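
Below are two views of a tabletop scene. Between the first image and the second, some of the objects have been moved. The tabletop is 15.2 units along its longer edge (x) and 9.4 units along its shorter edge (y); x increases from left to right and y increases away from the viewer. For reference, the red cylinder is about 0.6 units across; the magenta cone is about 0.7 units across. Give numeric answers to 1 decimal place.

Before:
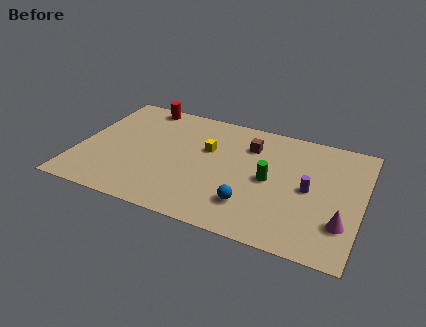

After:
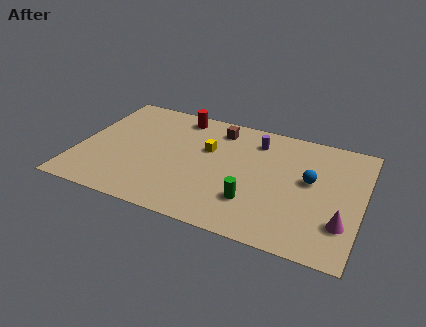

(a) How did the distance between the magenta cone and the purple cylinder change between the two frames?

+4.2

The distance was about 2.8 in the first image and 7.0 in the second, so they moved 4.2 units further apart.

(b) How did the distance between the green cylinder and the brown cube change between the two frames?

+3.0

Before: roughly 2.7 units apart; after: 5.7. That's 3.0 units further apart.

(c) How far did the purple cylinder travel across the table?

4.2

The purple cylinder moved from about (12.4, 4.6) to (9.3, 7.5), a distance of √(3.1² + 2.9²) ≈ 4.2.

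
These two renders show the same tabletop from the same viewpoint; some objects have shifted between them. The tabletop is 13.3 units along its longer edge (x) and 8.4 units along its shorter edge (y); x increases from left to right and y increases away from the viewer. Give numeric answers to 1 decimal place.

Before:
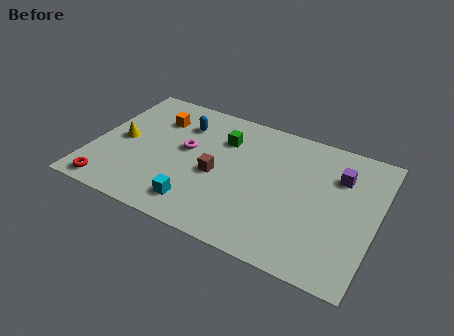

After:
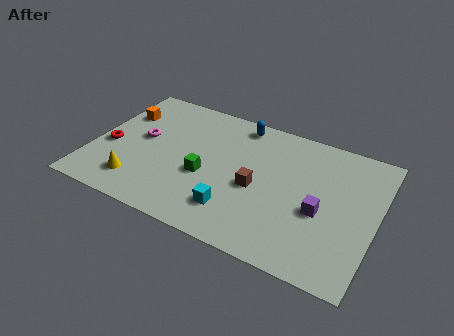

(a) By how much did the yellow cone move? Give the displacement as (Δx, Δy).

(1.1, -2.4)

From the two frames, the yellow cone sits at roughly (1.3, 4.1) before and (2.4, 1.7) after.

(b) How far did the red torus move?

2.6

The red torus was near (1.2, 0.9) before and (0.8, 3.5) after, so it travelled √(0.4² + 2.6²) ≈ 2.6 units.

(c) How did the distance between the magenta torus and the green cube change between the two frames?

+1.3

The distance was about 2.1 in the first image and 3.4 in the second, so they moved 1.3 units further apart.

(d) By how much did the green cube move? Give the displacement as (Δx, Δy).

(-0.5, -2.7)

The green cube was at about (5.9, 6.1) and moved to about (5.4, 3.4).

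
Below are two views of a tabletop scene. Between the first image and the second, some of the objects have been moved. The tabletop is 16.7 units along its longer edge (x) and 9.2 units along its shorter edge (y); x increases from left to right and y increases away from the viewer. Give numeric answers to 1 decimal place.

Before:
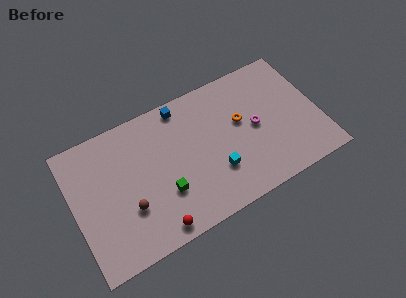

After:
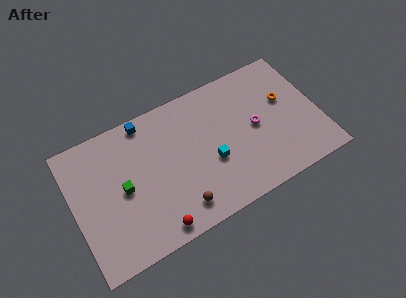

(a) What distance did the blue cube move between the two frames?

2.5

The blue cube was near (7.8, 8.2) before and (5.3, 8.3) after, so it travelled √(2.5² + 0.1²) ≈ 2.5 units.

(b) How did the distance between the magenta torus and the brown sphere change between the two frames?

-2.6

The distance was about 9.0 in the first image and 6.4 in the second, so they moved 2.6 units closer together.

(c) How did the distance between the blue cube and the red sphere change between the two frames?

-0.4

The distance was about 7.7 in the first image and 7.3 in the second, so they moved 0.4 units closer together.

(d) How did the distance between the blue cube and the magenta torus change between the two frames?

+2.2

The distance was about 5.8 in the first image and 8.0 in the second, so they moved 2.2 units further apart.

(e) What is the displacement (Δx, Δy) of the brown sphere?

(3.2, -1.5)

The brown sphere started near (3.5, 3.1) and ended near (6.7, 1.6).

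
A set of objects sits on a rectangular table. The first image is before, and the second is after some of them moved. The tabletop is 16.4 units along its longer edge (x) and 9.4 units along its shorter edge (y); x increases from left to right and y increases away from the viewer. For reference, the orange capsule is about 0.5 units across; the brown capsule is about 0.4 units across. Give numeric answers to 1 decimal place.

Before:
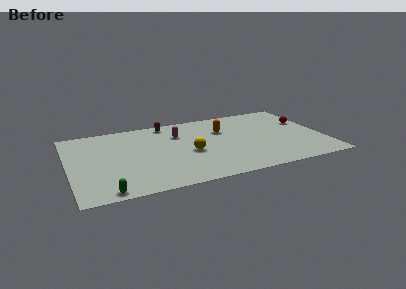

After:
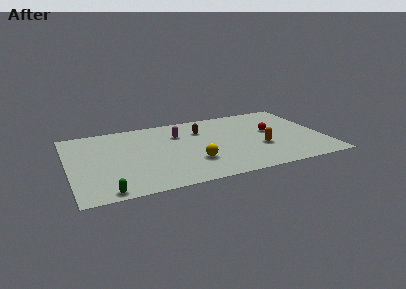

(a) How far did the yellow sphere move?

1.3

The yellow sphere was near (7.7, 4.1) before and (7.8, 2.8) after, so it travelled √(0.1² + 1.3²) ≈ 1.3 units.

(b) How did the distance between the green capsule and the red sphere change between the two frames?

-2.5

They were about 14.4 units apart before and 11.9 after — 2.5 units closer together.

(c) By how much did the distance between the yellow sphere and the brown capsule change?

-0.3

Before: roughly 4.4 units apart; after: 4.1. That's 0.3 units closer together.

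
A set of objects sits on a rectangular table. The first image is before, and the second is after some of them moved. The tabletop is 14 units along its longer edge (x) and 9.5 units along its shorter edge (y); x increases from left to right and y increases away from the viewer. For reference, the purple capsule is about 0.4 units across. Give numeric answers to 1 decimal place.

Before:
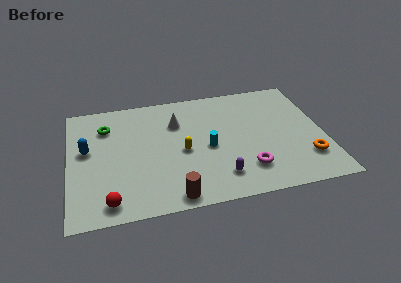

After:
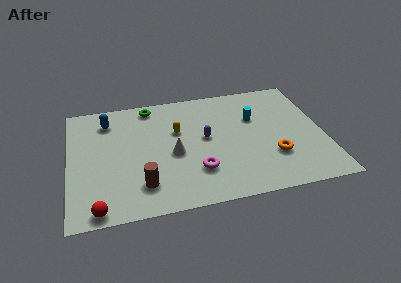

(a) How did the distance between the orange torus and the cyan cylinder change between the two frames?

-2.2

Before: roughly 5.6 units apart; after: 3.4. That's 2.2 units closer together.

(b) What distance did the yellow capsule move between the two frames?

1.7

From (6.2, 4.3) to (6.0, 6.0), the yellow capsule covered √(0.2² + 1.7²) ≈ 1.7 units.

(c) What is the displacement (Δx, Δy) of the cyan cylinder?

(2.7, 1.9)

The cyan cylinder started near (7.6, 4.3) and ended near (10.3, 6.2).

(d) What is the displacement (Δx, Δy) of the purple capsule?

(-0.6, 3.2)

The purple capsule was at about (8.1, 1.9) and moved to about (7.5, 5.1).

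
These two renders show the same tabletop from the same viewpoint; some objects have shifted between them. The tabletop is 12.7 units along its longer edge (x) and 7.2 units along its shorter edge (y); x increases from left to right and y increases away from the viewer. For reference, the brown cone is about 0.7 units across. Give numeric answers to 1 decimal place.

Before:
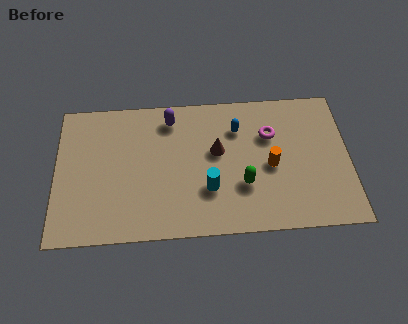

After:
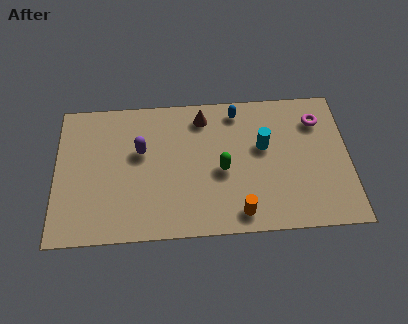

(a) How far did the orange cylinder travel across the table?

2.7

From (9.3, 3.3) to (7.9, 1.0), the orange cylinder covered √(1.4² + 2.3²) ≈ 2.7 units.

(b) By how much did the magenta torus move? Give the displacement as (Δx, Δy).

(2.1, 0.6)

From the two frames, the magenta torus sits at roughly (9.3, 4.9) before and (11.4, 5.5) after.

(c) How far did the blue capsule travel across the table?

0.9

The blue capsule moved from about (7.9, 5.3) to (7.9, 6.2), a distance of √(0.0² + 0.9²) ≈ 0.9.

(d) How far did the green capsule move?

1.2

The green capsule moved from about (8.1, 2.4) to (7.2, 3.2), a distance of √(0.9² + 0.8²) ≈ 1.2.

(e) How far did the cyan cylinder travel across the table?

3.1

The cyan cylinder was near (6.6, 2.3) before and (9.0, 4.3) after, so it travelled √(2.4² + 2.0²) ≈ 3.1 units.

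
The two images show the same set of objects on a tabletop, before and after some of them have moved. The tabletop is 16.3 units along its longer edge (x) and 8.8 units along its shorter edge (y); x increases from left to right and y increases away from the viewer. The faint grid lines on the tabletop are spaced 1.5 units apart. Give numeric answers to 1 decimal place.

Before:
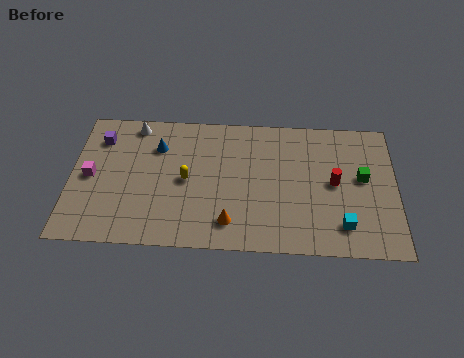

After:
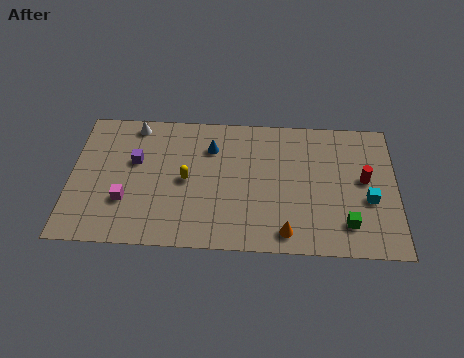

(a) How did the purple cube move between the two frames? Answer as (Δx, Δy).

(1.8, -1.4)

The purple cube was at about (1.4, 6.8) and moved to about (3.2, 5.4).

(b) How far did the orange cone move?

2.8

The orange cone moved from about (8.0, 1.7) to (10.8, 1.2), a distance of √(2.8² + 0.5²) ≈ 2.8.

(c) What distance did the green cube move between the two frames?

3.1

From (14.6, 4.9) to (13.8, 1.9), the green cube covered √(0.8² + 3.0²) ≈ 3.1 units.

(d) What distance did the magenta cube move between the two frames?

2.3

From (1.0, 4.3) to (2.8, 2.8), the magenta cube covered √(1.8² + 1.5²) ≈ 2.3 units.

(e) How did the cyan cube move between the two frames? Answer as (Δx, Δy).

(1.3, 1.7)

The cyan cube was at about (13.6, 1.8) and moved to about (14.9, 3.5).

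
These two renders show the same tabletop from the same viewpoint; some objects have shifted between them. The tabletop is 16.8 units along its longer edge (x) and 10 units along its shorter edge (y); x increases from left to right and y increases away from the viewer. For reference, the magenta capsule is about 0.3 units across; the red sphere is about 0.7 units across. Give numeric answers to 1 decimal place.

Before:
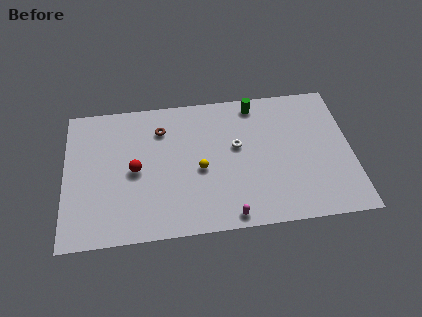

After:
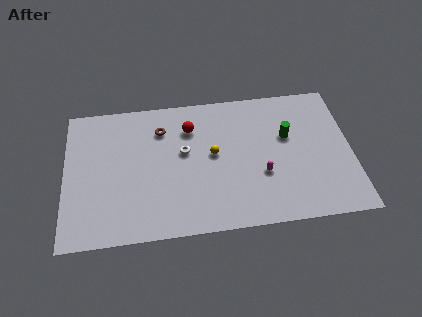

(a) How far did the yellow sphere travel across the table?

1.3

The yellow sphere was near (7.9, 4.4) before and (8.7, 5.4) after, so it travelled √(0.8² + 1.0²) ≈ 1.3 units.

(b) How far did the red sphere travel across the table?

4.3

The red sphere moved from about (4.1, 4.8) to (7.4, 7.5), a distance of √(3.3² + 2.7²) ≈ 4.3.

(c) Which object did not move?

the brown torus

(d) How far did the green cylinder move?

3.2

From (11.3, 8.8) to (13.1, 6.2), the green cylinder covered √(1.8² + 2.6²) ≈ 3.2 units.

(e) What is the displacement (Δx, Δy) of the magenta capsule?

(2.0, 2.7)

The magenta capsule started near (9.5, 0.9) and ended near (11.5, 3.6).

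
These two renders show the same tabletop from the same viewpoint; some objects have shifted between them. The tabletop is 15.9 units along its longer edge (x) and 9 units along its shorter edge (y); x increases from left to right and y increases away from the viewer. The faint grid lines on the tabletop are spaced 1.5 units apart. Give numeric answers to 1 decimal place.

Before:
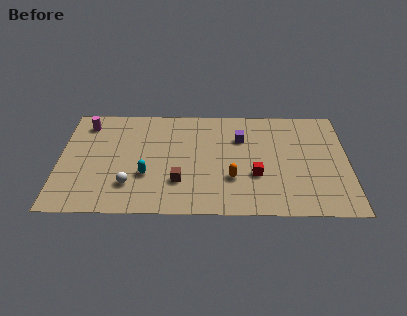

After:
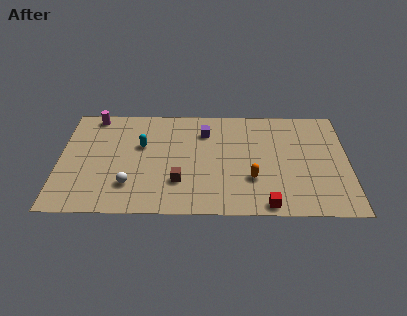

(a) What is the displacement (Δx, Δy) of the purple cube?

(-2.0, 0.5)

The purple cube started near (10.0, 6.3) and ended near (8.0, 6.8).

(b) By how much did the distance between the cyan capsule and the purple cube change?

-2.4

Before: roughly 6.1 units apart; after: 3.7. That's 2.4 units closer together.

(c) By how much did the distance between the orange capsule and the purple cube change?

+1.3

The distance was about 3.4 in the first image and 4.7 in the second, so they moved 1.3 units further apart.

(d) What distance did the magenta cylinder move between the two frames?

0.8

The magenta cylinder moved from about (1.4, 7.4) to (1.8, 8.1), a distance of √(0.4² + 0.7²) ≈ 0.8.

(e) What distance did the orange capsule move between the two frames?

1.1

The orange capsule moved from about (9.5, 2.9) to (10.6, 2.9), a distance of √(1.1² + 0.0²) ≈ 1.1.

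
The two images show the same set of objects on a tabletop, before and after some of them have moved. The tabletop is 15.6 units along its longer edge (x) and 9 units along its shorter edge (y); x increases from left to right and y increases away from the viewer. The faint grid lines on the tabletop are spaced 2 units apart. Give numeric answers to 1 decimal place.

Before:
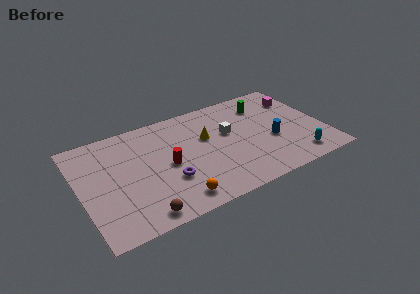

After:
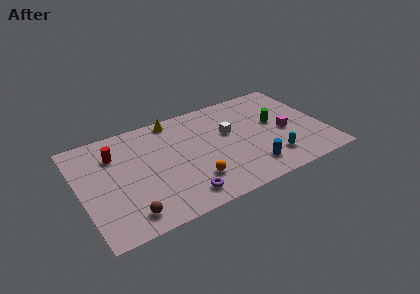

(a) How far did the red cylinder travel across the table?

3.9

The red cylinder was near (5.5, 4.3) before and (2.4, 6.6) after, so it travelled √(3.1² + 2.3²) ≈ 3.9 units.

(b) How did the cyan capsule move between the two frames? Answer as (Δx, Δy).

(-1.6, 0.6)

From the two frames, the cyan capsule sits at roughly (13.5, 1.4) before and (11.9, 2.0) after.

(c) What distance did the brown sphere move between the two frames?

0.9

From (3.4, 1.0) to (2.6, 1.4), the brown sphere covered √(0.8² + 0.4²) ≈ 0.9 units.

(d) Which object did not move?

the white cube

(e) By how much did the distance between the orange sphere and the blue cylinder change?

-3.4

They were about 7.0 units apart before and 3.6 after — 3.4 units closer together.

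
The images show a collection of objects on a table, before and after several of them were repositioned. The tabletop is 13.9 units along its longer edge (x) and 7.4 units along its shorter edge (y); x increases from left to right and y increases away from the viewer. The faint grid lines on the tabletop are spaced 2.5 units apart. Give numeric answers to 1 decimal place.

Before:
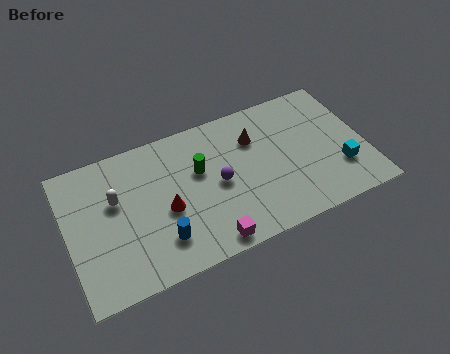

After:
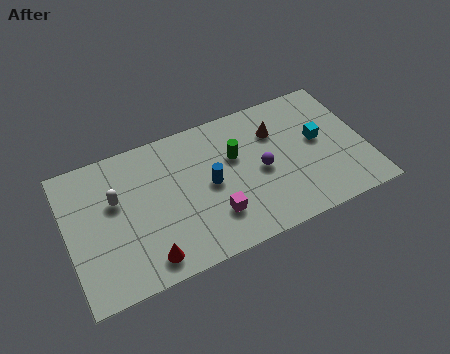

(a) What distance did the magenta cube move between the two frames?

1.3

The magenta cube moved from about (6.2, 0.8) to (6.6, 2.0), a distance of √(0.4² + 1.2²) ≈ 1.3.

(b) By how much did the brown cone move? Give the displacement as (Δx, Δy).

(1.0, 0.0)

The brown cone was at about (8.9, 5.3) and moved to about (9.9, 5.3).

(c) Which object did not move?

the white capsule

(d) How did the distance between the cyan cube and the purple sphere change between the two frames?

-2.9

Before: roughly 5.8 units apart; after: 2.9. That's 2.9 units closer together.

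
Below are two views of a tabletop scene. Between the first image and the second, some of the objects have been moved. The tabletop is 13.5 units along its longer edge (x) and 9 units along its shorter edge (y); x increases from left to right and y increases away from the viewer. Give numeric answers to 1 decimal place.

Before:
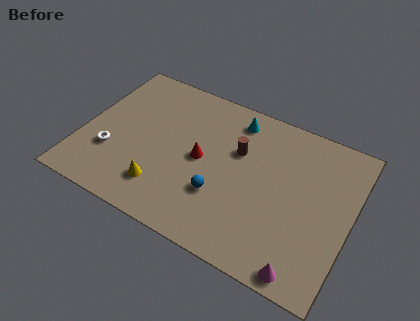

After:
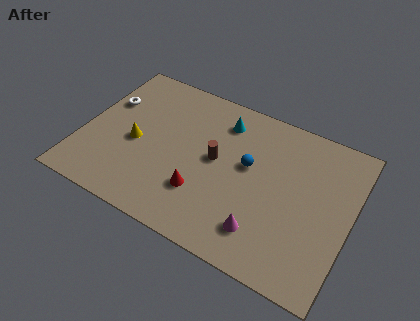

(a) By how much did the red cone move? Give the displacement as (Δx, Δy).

(0.3, -1.9)

From the two frames, the red cone sits at roughly (6.0, 4.5) before and (6.3, 2.6) after.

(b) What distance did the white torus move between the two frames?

3.1

The white torus was near (1.6, 2.9) before and (0.9, 5.9) after, so it travelled √(0.7² + 3.0²) ≈ 3.1 units.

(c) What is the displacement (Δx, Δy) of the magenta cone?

(-2.2, 1.1)

From the two frames, the magenta cone sits at roughly (11.7, 0.8) before and (9.5, 1.9) after.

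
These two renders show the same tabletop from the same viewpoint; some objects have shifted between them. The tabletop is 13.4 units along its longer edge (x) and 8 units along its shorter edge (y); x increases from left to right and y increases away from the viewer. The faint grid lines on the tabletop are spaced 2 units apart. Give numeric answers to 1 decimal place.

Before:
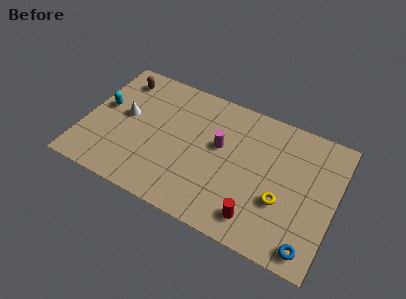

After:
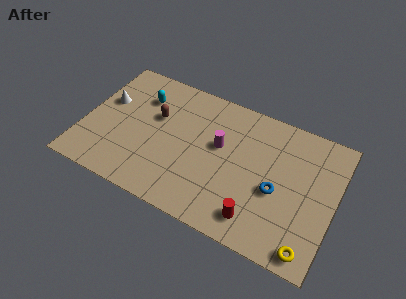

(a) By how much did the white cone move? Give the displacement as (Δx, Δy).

(-1.1, 0.5)

The white cone was at about (2.1, 4.4) and moved to about (1.0, 4.9).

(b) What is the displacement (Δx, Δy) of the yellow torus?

(1.7, -2.0)

The yellow torus started near (10.7, 2.9) and ended near (12.4, 0.9).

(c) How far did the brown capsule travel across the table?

2.7

The brown capsule was near (1.5, 6.6) before and (3.7, 5.0) after, so it travelled √(2.2² + 1.6²) ≈ 2.7 units.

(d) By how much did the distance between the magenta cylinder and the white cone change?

+1.1

The distance was about 5.1 in the first image and 6.2 in the second, so they moved 1.1 units further apart.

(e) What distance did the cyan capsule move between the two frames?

2.4

The cyan capsule moved from about (0.9, 4.5) to (2.8, 5.9), a distance of √(1.9² + 1.4²) ≈ 2.4.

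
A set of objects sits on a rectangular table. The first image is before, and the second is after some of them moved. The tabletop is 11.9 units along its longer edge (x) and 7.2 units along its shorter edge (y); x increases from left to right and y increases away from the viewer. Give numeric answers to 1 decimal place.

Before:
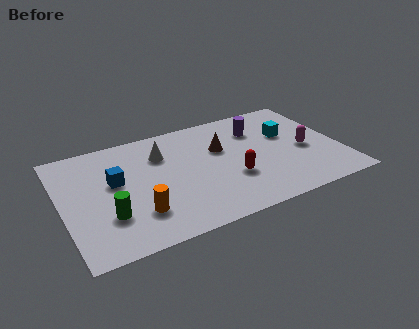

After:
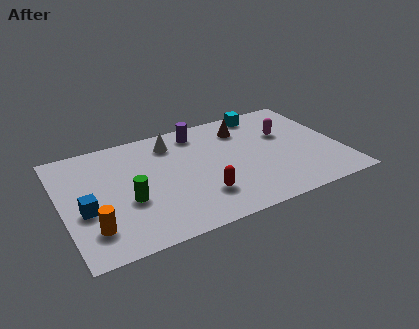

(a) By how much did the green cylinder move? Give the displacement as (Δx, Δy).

(0.9, 0.6)

From the two frames, the green cylinder sits at roughly (1.8, 2.2) before and (2.7, 2.8) after.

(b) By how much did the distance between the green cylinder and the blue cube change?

-0.3

They were about 2.1 units apart before and 1.8 after — 0.3 units closer together.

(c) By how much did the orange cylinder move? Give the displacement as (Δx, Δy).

(-1.9, -0.2)

From the two frames, the orange cylinder sits at roughly (3.0, 1.9) before and (1.1, 1.7) after.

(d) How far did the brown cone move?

1.5

The brown cone was near (6.9, 4.6) before and (8.0, 5.6) after, so it travelled √(1.1² + 1.0²) ≈ 1.5 units.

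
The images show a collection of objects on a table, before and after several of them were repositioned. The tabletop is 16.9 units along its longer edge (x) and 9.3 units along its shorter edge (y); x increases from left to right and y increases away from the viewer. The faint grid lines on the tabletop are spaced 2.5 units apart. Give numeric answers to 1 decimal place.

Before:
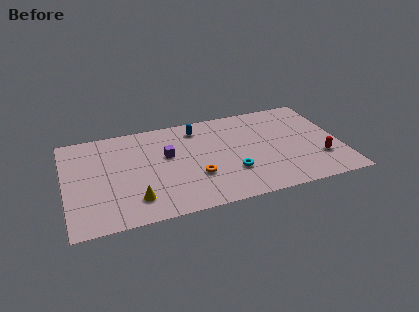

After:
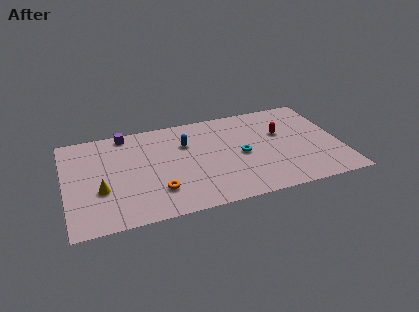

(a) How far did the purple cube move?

3.7

The purple cube was near (6.3, 5.6) before and (3.9, 8.4) after, so it travelled √(2.4² + 2.8²) ≈ 3.7 units.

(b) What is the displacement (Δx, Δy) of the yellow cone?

(-2.0, 1.4)

The yellow cone was at about (4.1, 2.0) and moved to about (2.1, 3.4).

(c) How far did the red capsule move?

3.7

From (15.5, 2.7) to (13.4, 5.8), the red capsule covered √(2.1² + 3.1²) ≈ 3.7 units.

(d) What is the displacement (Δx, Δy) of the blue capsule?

(-0.8, -1.3)

The blue capsule started near (8.3, 7.7) and ended near (7.5, 6.4).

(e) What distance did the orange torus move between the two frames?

2.5

The orange torus was near (7.9, 3.1) before and (5.5, 2.4) after, so it travelled √(2.4² + 0.7²) ≈ 2.5 units.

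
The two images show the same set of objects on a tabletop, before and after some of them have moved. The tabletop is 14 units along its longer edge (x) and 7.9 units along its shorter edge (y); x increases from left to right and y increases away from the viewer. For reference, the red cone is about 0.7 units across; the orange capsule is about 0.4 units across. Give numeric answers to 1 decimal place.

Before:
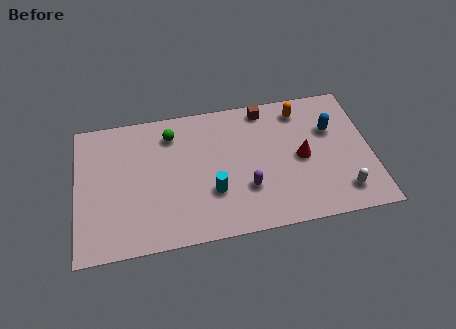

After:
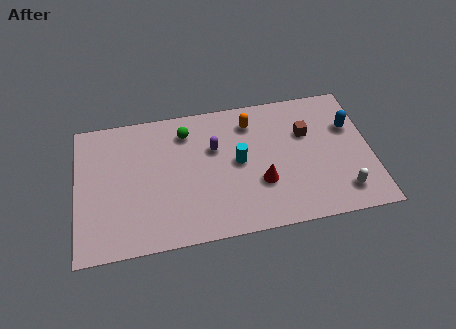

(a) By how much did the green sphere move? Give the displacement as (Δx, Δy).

(0.7, 0.0)

From the two frames, the green sphere sits at roughly (4.6, 6.3) before and (5.3, 6.3) after.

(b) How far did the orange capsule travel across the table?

2.4

The orange capsule moved from about (10.8, 6.6) to (8.4, 6.3), a distance of √(2.4² + 0.3²) ≈ 2.4.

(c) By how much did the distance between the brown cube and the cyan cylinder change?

-1.7

They were about 5.2 units apart before and 3.5 after — 1.7 units closer together.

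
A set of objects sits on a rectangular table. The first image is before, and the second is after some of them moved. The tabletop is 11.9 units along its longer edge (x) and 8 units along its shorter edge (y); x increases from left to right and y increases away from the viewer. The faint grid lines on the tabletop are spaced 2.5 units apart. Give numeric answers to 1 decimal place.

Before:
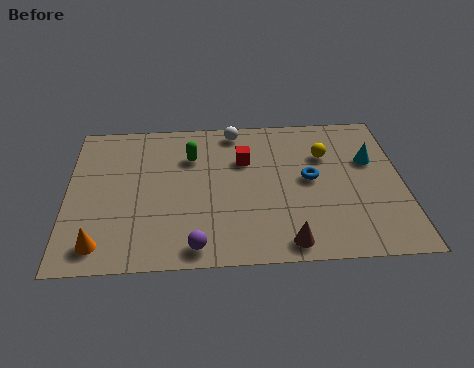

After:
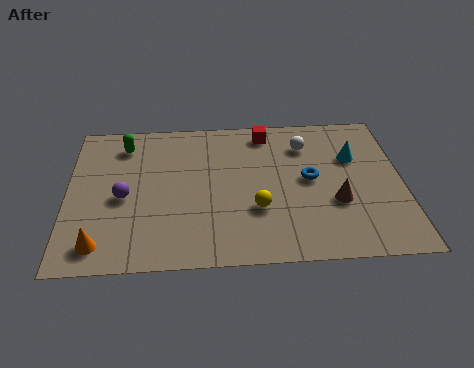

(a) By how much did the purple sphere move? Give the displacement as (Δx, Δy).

(-2.5, 2.7)

From the two frames, the purple sphere sits at roughly (4.5, 0.9) before and (2.0, 3.6) after.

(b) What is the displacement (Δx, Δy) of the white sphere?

(2.5, -1.0)

The white sphere started near (6.0, 7.1) and ended near (8.5, 6.1).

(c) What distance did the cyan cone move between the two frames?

0.6

From (10.8, 5.1) to (10.2, 5.3), the cyan cone covered √(0.6² + 0.2²) ≈ 0.6 units.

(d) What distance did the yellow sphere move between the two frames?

3.8

From (9.2, 5.5) to (6.7, 2.7), the yellow sphere covered √(2.5² + 2.8²) ≈ 3.8 units.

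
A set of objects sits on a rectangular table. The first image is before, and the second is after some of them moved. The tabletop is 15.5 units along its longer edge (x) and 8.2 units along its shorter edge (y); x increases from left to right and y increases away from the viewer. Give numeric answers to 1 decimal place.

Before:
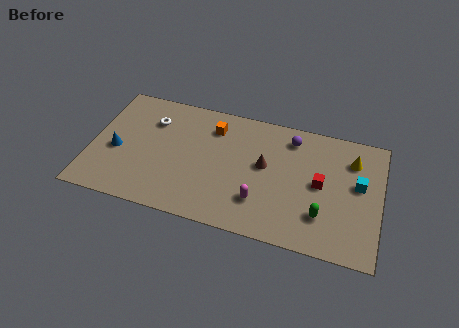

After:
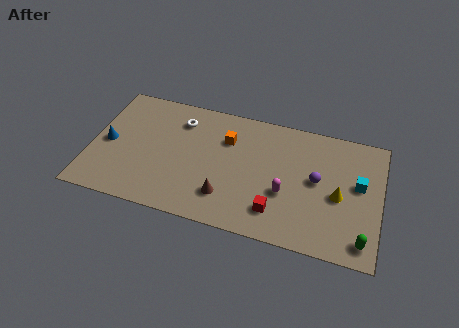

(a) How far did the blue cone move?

0.6

The blue cone was near (1.4, 3.5) before and (0.9, 3.9) after, so it travelled √(0.5² + 0.4²) ≈ 0.6 units.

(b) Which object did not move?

the cyan cube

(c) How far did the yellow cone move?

2.6

The yellow cone moved from about (13.9, 6.2) to (13.3, 3.7), a distance of √(0.6² + 2.5²) ≈ 2.6.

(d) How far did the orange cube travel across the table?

1.0

From (6.4, 6.4) to (7.2, 5.8), the orange cube covered √(0.8² + 0.6²) ≈ 1.0 units.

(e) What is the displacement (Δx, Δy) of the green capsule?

(2.2, -1.0)

The green capsule was at about (12.5, 2.2) and moved to about (14.7, 1.2).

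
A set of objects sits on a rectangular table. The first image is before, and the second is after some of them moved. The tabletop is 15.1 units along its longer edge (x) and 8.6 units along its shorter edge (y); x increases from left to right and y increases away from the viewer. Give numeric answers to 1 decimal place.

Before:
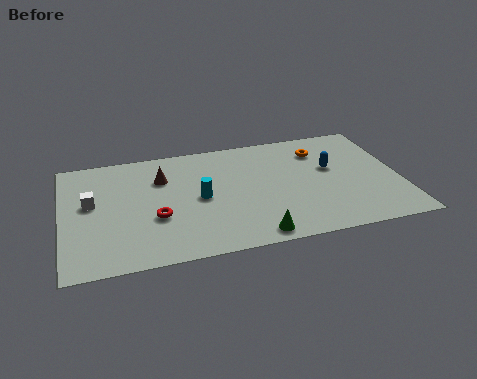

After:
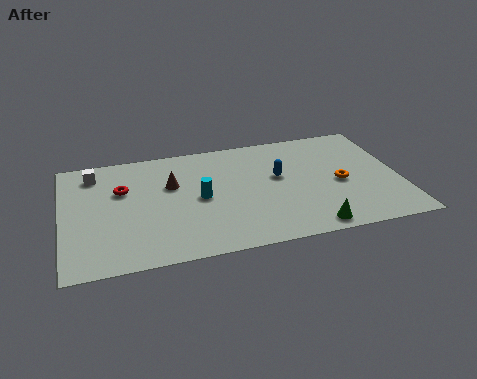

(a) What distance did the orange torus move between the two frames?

2.8

The orange torus was near (11.7, 6.6) before and (12.4, 3.9) after, so it travelled √(0.7² + 2.7²) ≈ 2.8 units.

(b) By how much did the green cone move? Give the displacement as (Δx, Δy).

(2.5, 0.0)

The green cone was at about (8.3, 0.9) and moved to about (10.8, 0.9).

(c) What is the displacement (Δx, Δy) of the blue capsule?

(-2.4, -0.1)

From the two frames, the blue capsule sits at roughly (12.1, 5.1) before and (9.7, 5.0) after.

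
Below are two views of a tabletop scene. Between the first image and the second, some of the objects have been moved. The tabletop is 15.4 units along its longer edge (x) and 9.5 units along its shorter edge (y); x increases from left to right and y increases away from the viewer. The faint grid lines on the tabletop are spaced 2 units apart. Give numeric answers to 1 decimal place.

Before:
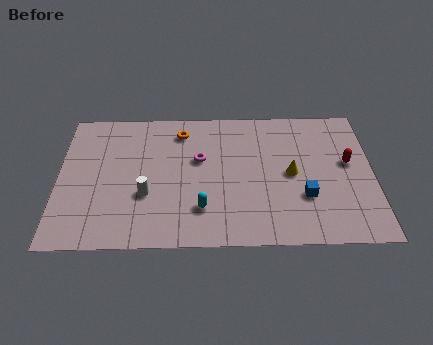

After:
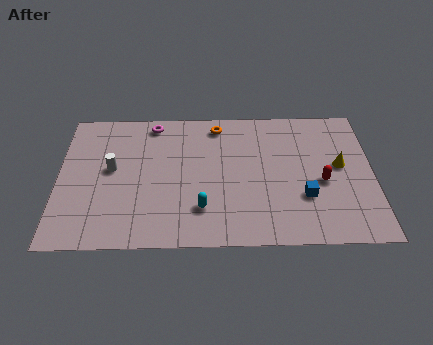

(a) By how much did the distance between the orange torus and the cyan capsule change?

+0.4

They were about 5.5 units apart before and 5.9 after — 0.4 units further apart.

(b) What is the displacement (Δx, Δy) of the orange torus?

(1.8, 0.4)

The orange torus was at about (6.0, 7.8) and moved to about (7.8, 8.2).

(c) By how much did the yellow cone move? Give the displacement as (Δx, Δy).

(2.4, 0.5)

From the two frames, the yellow cone sits at roughly (11.4, 4.7) before and (13.8, 5.2) after.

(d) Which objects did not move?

the blue cube and the cyan capsule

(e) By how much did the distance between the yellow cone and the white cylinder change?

+4.0

They were about 7.2 units apart before and 11.2 after — 4.0 units further apart.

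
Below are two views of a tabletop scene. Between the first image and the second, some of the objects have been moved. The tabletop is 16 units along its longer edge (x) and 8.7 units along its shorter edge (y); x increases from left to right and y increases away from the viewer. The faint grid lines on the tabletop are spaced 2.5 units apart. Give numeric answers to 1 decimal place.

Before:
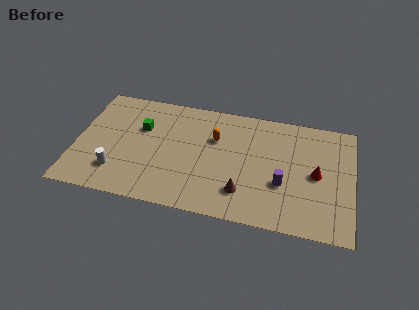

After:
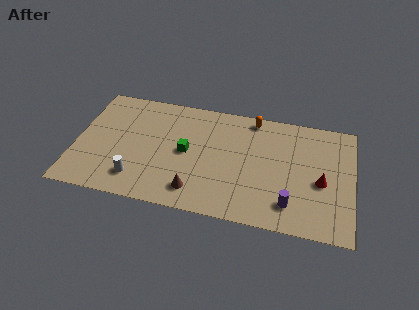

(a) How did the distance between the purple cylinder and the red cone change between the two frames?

+0.4

The distance was about 2.2 in the first image and 2.6 in the second, so they moved 0.4 units further apart.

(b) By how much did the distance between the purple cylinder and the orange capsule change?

+1.7

Before: roughly 4.8 units apart; after: 6.5. That's 1.7 units further apart.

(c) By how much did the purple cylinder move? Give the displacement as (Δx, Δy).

(0.5, -1.4)

From the two frames, the purple cylinder sits at roughly (12.0, 3.2) before and (12.5, 1.8) after.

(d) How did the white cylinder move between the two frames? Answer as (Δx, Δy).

(1.2, -0.3)

The white cylinder started near (2.5, 2.1) and ended near (3.7, 1.8).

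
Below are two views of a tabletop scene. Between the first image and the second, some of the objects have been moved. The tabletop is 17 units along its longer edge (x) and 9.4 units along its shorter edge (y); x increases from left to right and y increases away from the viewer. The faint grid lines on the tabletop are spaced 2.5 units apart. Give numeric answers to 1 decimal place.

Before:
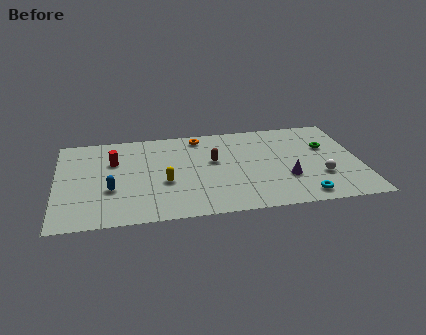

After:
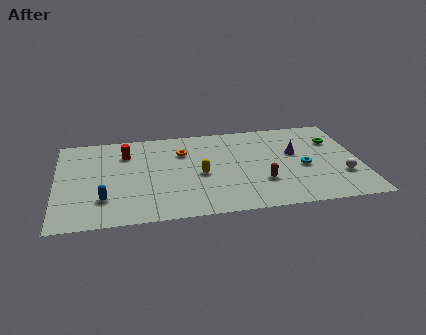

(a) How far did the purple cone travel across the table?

2.6

The purple cone was near (12.8, 3.1) before and (13.4, 5.6) after, so it travelled √(0.6² + 2.5²) ≈ 2.6 units.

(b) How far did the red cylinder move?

1.0

The red cylinder moved from about (3.2, 6.3) to (3.9, 7.0), a distance of √(0.7² + 0.7²) ≈ 1.0.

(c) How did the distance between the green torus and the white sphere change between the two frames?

+0.7

They were about 3.0 units apart before and 3.7 after — 0.7 units further apart.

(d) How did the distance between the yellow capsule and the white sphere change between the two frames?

-0.7

The distance was about 8.7 in the first image and 8.0 in the second, so they moved 0.7 units closer together.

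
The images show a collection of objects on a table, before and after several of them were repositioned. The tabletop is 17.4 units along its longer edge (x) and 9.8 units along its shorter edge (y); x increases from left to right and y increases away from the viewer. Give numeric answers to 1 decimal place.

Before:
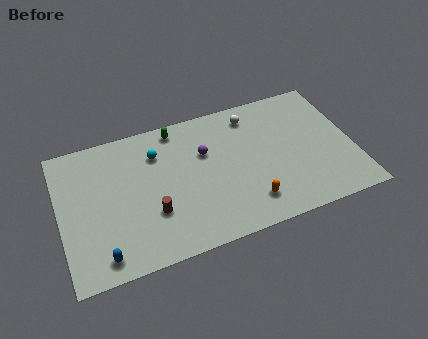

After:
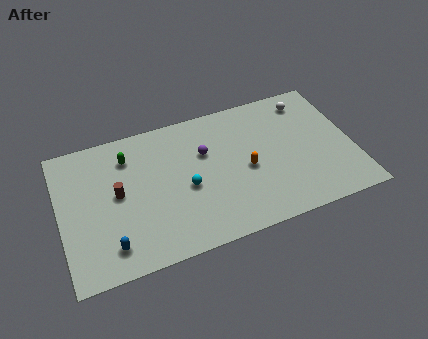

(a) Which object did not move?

the purple sphere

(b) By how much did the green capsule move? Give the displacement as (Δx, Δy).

(-3.0, -1.1)

From the two frames, the green capsule sits at roughly (7.2, 8.7) before and (4.2, 7.6) after.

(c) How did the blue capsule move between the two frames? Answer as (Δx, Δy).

(0.5, 0.5)

From the two frames, the blue capsule sits at roughly (2.2, 1.3) before and (2.7, 1.8) after.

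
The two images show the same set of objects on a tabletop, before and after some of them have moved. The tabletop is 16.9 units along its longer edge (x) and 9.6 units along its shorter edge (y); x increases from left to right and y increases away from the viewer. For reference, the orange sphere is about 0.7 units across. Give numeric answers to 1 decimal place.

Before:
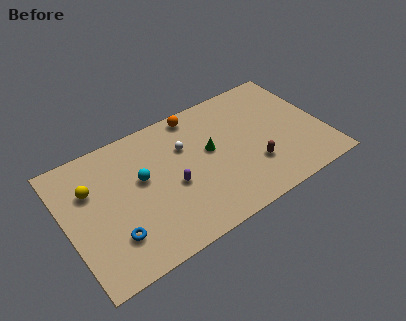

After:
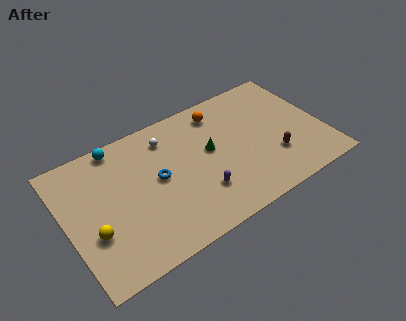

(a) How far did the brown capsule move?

1.4

The brown capsule was near (12.0, 2.9) before and (13.4, 2.9) after, so it travelled √(1.4² + 0.0²) ≈ 1.4 units.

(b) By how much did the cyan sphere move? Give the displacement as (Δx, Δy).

(-1.1, 3.1)

The cyan sphere was at about (5.0, 5.6) and moved to about (3.9, 8.7).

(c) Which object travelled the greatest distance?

the blue torus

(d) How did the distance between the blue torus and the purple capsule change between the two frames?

-1.0

The distance was about 4.4 in the first image and 3.4 in the second, so they moved 1.0 units closer together.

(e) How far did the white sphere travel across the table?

1.6

The white sphere was near (8.0, 6.5) before and (7.0, 7.7) after, so it travelled √(1.0² + 1.2²) ≈ 1.6 units.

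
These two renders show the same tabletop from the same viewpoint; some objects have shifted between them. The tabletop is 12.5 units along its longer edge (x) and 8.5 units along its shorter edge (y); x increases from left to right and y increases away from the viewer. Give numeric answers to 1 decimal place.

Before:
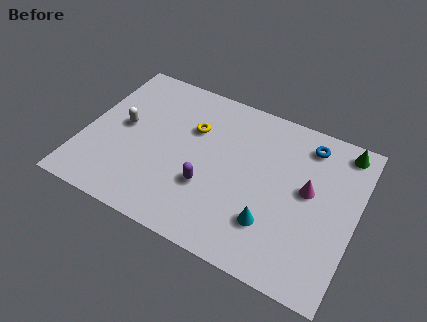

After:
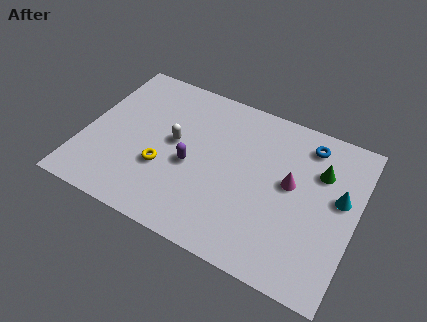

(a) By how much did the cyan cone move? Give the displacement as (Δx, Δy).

(2.8, 2.6)

The cyan cone started near (8.9, 2.3) and ended near (11.7, 4.9).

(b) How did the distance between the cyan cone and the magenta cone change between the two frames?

-0.6

They were about 2.8 units apart before and 2.2 after — 0.6 units closer together.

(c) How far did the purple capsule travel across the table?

1.2

From (5.9, 2.9) to (5.0, 3.7), the purple capsule covered √(0.9² + 0.8²) ≈ 1.2 units.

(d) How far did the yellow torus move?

2.9

From (4.8, 5.7) to (3.8, 3.0), the yellow torus covered √(1.0² + 2.7²) ≈ 2.9 units.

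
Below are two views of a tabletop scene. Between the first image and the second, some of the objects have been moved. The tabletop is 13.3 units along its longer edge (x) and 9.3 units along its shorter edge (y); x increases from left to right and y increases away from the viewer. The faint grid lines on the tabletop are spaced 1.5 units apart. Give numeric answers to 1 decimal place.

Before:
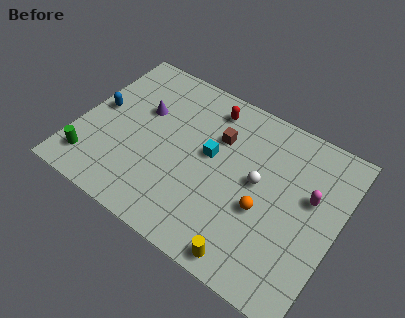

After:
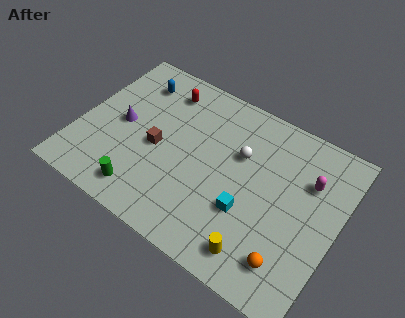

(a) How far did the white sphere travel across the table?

1.5

The white sphere moved from about (9.2, 5.0) to (8.1, 6.0), a distance of √(1.1² + 1.0²) ≈ 1.5.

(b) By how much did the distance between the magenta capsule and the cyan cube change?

-1.0

Before: roughly 5.1 units apart; after: 4.1. That's 1.0 units closer together.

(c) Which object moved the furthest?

the brown cube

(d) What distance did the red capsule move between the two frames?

2.4

The red capsule moved from about (6.2, 7.8) to (3.8, 7.6), a distance of √(2.4² + 0.2²) ≈ 2.4.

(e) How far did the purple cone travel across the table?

1.6

The purple cone was near (3.0, 5.9) before and (2.1, 4.6) after, so it travelled √(0.9² + 1.3²) ≈ 1.6 units.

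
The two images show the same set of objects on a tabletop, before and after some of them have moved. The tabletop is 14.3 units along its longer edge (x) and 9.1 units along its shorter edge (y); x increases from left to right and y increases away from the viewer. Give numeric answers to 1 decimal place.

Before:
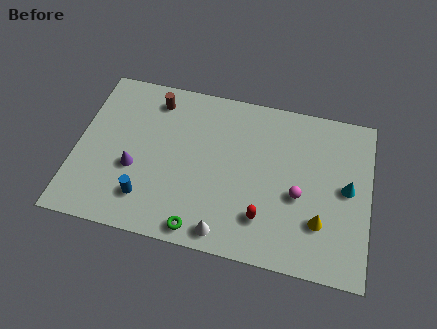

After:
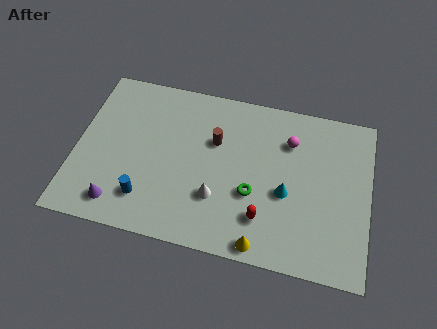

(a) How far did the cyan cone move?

3.0

The cyan cone was near (13.2, 4.7) before and (10.3, 3.8) after, so it travelled √(2.9² + 0.9²) ≈ 3.0 units.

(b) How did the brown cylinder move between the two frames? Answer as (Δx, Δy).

(3.1, -1.7)

The brown cylinder started near (3.6, 7.6) and ended near (6.7, 5.9).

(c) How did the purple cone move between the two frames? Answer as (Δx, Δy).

(-0.6, -2.1)

The purple cone was at about (2.9, 3.5) and moved to about (2.3, 1.4).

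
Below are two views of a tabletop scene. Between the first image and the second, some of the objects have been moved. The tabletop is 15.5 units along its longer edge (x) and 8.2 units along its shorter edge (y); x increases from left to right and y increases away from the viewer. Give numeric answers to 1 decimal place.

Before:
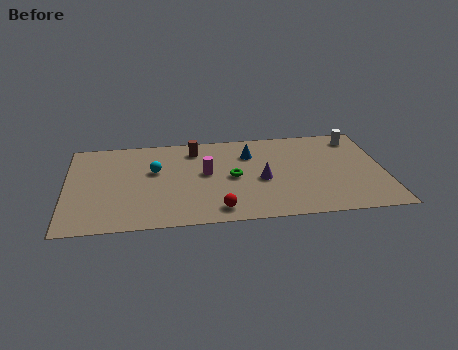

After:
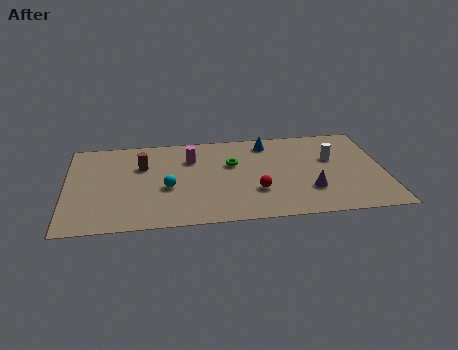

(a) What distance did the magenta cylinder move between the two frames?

1.6

The magenta cylinder moved from about (6.8, 4.5) to (6.1, 5.9), a distance of √(0.7² + 1.4²) ≈ 1.6.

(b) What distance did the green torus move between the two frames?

1.2

The green torus moved from about (8.1, 4.0) to (8.1, 5.2), a distance of √(0.0² + 1.2²) ≈ 1.2.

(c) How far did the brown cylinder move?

2.9

From (6.3, 6.7) to (3.7, 5.5), the brown cylinder covered √(2.6² + 1.2²) ≈ 2.9 units.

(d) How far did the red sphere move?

2.4

From (7.3, 1.2) to (9.2, 2.6), the red sphere covered √(1.9² + 1.4²) ≈ 2.4 units.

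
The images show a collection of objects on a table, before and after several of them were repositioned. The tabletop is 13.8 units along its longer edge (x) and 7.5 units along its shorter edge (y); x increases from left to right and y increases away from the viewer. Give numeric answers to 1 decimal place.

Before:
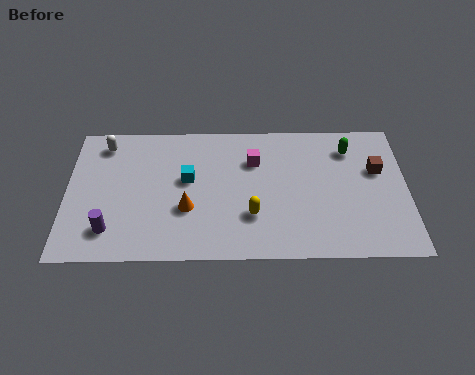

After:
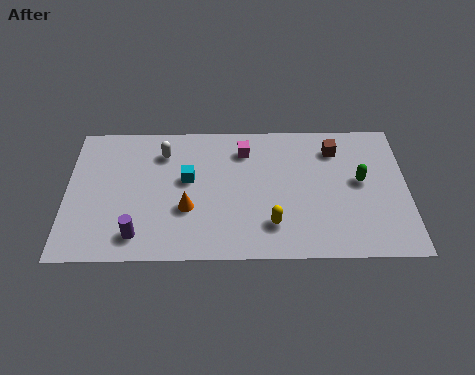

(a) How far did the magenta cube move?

0.7

The magenta cube moved from about (7.6, 5.3) to (7.2, 5.9), a distance of √(0.4² + 0.6²) ≈ 0.7.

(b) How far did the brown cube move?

2.1

The brown cube moved from about (12.6, 4.7) to (10.9, 5.9), a distance of √(1.7² + 1.2²) ≈ 2.1.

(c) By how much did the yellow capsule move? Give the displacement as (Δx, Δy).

(0.8, -0.5)

From the two frames, the yellow capsule sits at roughly (7.5, 2.3) before and (8.3, 1.8) after.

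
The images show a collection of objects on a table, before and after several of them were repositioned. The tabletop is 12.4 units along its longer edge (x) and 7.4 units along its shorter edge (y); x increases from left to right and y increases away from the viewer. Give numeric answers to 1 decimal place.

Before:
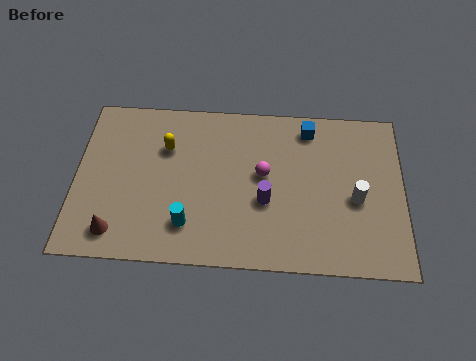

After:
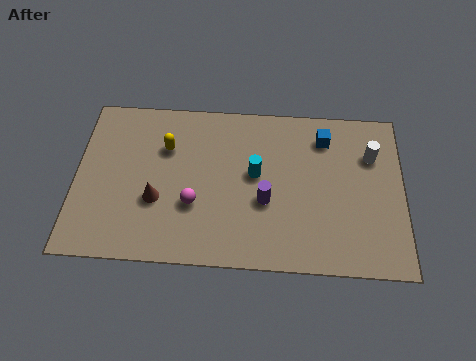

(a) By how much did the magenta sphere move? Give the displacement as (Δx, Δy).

(-2.6, -1.5)

The magenta sphere started near (7.1, 4.1) and ended near (4.5, 2.6).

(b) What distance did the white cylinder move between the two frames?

2.1

The white cylinder was near (10.6, 3.2) before and (11.2, 5.2) after, so it travelled √(0.6² + 2.0²) ≈ 2.1 units.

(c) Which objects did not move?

the purple cylinder and the yellow capsule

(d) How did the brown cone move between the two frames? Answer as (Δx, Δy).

(1.5, 1.5)

The brown cone started near (1.6, 1.2) and ended near (3.1, 2.7).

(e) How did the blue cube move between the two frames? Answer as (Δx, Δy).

(0.6, -0.4)

The blue cube was at about (8.8, 6.3) and moved to about (9.4, 5.9).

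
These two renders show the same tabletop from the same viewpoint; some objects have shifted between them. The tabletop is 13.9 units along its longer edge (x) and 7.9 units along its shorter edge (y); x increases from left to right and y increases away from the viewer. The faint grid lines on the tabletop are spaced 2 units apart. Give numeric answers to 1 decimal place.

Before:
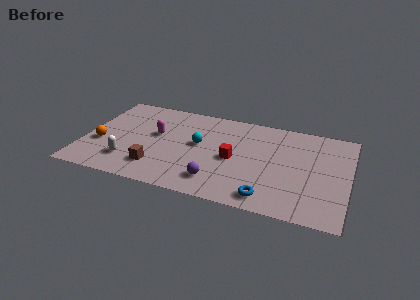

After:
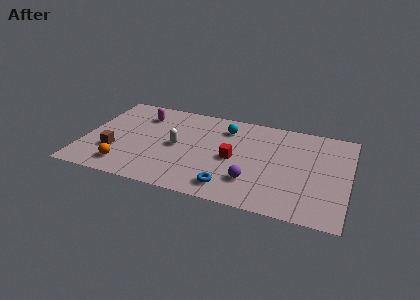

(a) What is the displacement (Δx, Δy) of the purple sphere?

(1.8, 0.5)

From the two frames, the purple sphere sits at roughly (7.2, 1.6) before and (9.0, 2.1) after.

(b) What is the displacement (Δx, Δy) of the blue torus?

(-2.0, 0.2)

The blue torus was at about (9.9, 1.1) and moved to about (7.9, 1.3).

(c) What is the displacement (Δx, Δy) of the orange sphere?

(1.5, -1.6)

The orange sphere was at about (0.9, 3.0) and moved to about (2.4, 1.4).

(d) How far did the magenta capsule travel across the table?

1.7

From (3.7, 4.6) to (2.8, 6.1), the magenta capsule covered √(0.9² + 1.5²) ≈ 1.7 units.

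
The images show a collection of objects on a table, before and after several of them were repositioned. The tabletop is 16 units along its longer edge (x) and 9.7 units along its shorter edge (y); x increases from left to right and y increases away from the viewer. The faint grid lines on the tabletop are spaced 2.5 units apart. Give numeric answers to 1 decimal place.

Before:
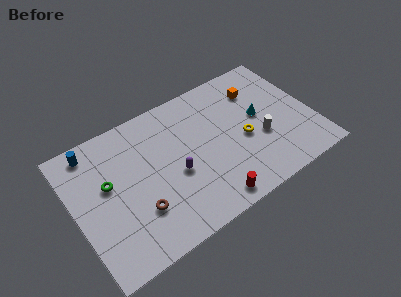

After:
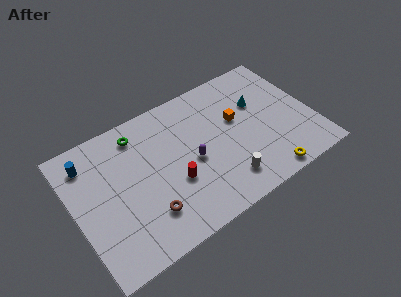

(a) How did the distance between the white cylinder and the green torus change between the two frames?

-2.4

They were about 10.3 units apart before and 7.9 after — 2.4 units closer together.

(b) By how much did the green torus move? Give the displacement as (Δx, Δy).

(2.4, 2.4)

From the two frames, the green torus sits at roughly (2.3, 5.7) before and (4.7, 8.1) after.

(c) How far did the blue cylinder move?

0.8

The blue cylinder was near (1.7, 8.5) before and (1.3, 7.8) after, so it travelled √(0.4² + 0.7²) ≈ 0.8 units.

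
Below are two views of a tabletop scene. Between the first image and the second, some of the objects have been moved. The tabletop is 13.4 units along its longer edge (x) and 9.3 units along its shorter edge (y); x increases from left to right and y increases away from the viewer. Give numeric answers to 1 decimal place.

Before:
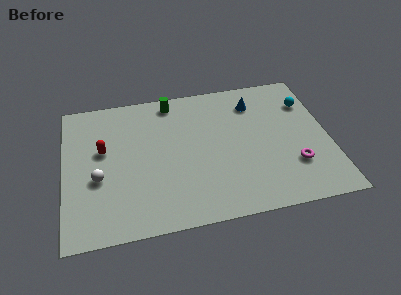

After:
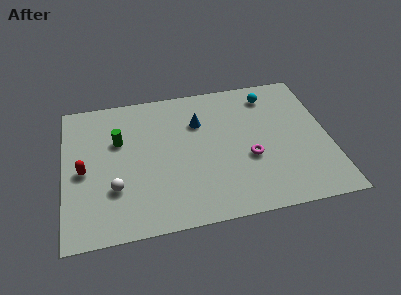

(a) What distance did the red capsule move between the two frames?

1.6

The red capsule moved from about (2.0, 5.5) to (1.0, 4.3), a distance of √(1.0² + 1.2²) ≈ 1.6.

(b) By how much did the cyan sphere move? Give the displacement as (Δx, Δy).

(-1.9, 0.9)

The cyan sphere started near (12.5, 6.8) and ended near (10.6, 7.7).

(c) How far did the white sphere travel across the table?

1.1

The white sphere was near (1.7, 3.7) before and (2.5, 2.9) after, so it travelled √(0.8² + 0.8²) ≈ 1.1 units.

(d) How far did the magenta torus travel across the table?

2.4

The magenta torus moved from about (11.5, 2.7) to (9.3, 3.6), a distance of √(2.2² + 0.9²) ≈ 2.4.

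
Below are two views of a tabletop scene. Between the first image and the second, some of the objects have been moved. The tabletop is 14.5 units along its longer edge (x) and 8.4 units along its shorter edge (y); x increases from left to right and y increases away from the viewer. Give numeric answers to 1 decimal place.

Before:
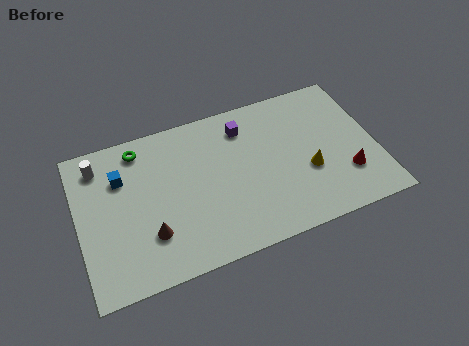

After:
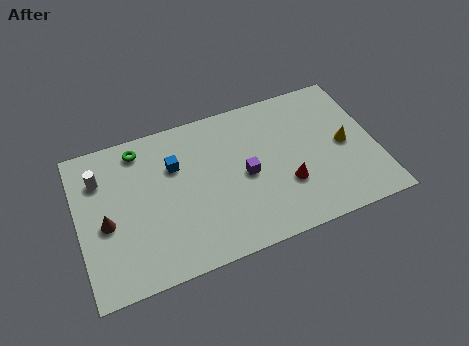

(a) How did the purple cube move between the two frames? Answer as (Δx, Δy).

(-0.2, -2.7)

The purple cube started near (8.3, 6.7) and ended near (8.1, 4.0).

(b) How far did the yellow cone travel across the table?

2.1

The yellow cone was near (11.1, 3.2) before and (13.0, 4.1) after, so it travelled √(1.9² + 0.9²) ≈ 2.1 units.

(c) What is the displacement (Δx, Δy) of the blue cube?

(2.6, -0.2)

The blue cube was at about (2.2, 5.9) and moved to about (4.8, 5.7).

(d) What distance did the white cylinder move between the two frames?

0.7

The white cylinder was near (1.2, 6.9) before and (1.2, 6.2) after, so it travelled √(0.0² + 0.7²) ≈ 0.7 units.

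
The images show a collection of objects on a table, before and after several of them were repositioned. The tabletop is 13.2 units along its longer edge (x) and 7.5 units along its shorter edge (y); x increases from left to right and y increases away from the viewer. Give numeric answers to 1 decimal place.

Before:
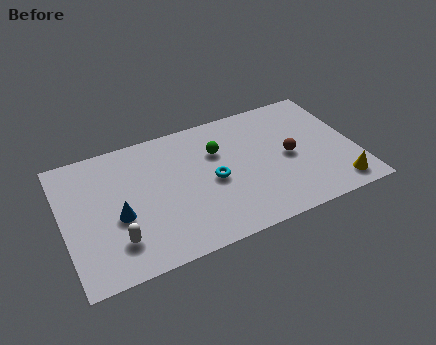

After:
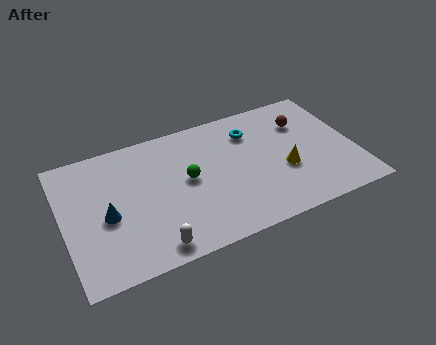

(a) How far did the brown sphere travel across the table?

2.0

The brown sphere was near (10.2, 3.6) before and (11.1, 5.4) after, so it travelled √(0.9² + 1.8²) ≈ 2.0 units.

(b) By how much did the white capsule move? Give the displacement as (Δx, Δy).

(1.5, -0.9)

The white capsule started near (2.2, 1.8) and ended near (3.7, 0.9).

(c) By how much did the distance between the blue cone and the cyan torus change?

+2.9

Before: roughly 4.3 units apart; after: 7.2. That's 2.9 units further apart.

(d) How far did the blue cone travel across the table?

0.5

The blue cone was near (2.4, 3.1) before and (1.9, 3.3) after, so it travelled √(0.5² + 0.2²) ≈ 0.5 units.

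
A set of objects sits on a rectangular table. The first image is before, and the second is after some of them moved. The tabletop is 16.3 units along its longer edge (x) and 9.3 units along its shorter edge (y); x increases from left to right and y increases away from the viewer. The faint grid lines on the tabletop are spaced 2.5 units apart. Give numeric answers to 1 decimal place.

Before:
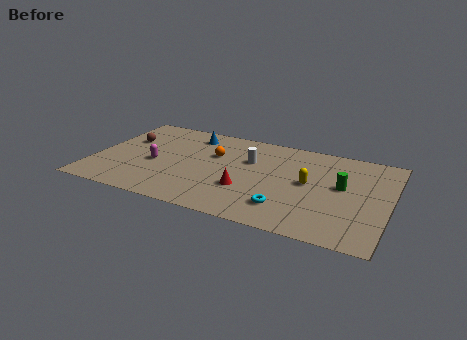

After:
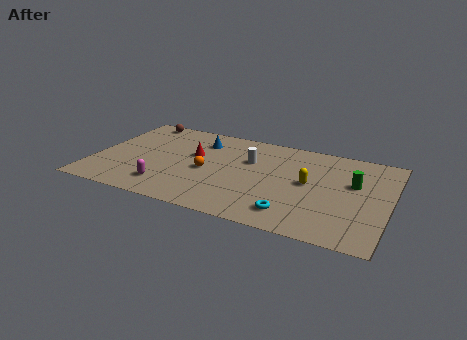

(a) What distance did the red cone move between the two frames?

4.1

The red cone was near (8.6, 3.1) before and (5.4, 5.6) after, so it travelled √(3.2² + 2.5²) ≈ 4.1 units.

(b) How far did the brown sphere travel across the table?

2.4

The brown sphere moved from about (1.5, 6.0) to (1.9, 8.4), a distance of √(0.4² + 2.4²) ≈ 2.4.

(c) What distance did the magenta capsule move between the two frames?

2.3

The magenta capsule was near (3.4, 4.0) before and (4.3, 1.9) after, so it travelled √(0.9² + 2.1²) ≈ 2.3 units.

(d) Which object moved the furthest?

the red cone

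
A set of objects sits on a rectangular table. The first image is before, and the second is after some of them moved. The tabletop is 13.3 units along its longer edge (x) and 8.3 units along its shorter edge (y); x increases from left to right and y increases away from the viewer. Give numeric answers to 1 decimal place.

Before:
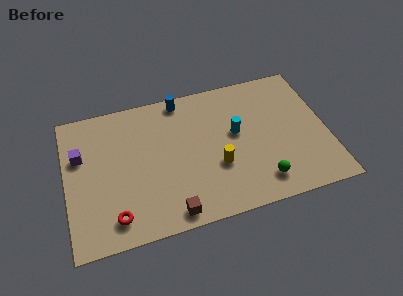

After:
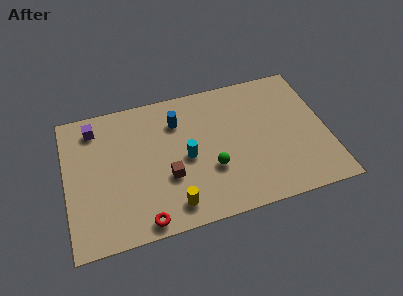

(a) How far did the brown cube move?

2.1

From (5.1, 0.9) to (5.1, 3.0), the brown cube covered √(0.0² + 2.1²) ≈ 2.1 units.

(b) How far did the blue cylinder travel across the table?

1.3

From (6.1, 7.5) to (5.8, 6.2), the blue cylinder covered √(0.3² + 1.3²) ≈ 1.3 units.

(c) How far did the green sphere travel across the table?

2.8

The green sphere moved from about (9.7, 1.5) to (7.3, 2.9), a distance of √(2.4² + 1.4²) ≈ 2.8.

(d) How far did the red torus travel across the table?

1.5

From (2.3, 1.4) to (3.7, 0.8), the red torus covered √(1.4² + 0.6²) ≈ 1.5 units.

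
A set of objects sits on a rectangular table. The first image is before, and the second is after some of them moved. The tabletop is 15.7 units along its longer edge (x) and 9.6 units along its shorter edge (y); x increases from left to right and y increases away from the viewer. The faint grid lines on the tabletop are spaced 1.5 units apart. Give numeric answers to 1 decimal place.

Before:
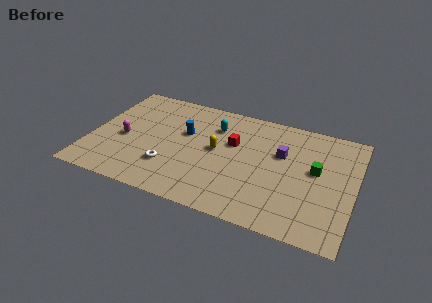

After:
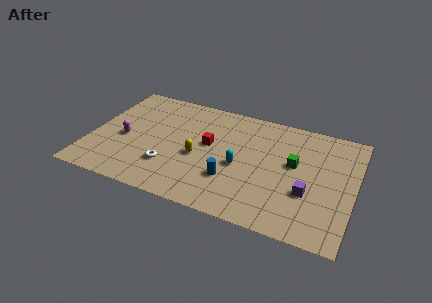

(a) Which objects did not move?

the magenta capsule and the white torus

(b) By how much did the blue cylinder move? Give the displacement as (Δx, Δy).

(3.1, -3.0)

The blue cylinder was at about (5.5, 5.9) and moved to about (8.6, 2.9).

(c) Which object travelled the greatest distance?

the blue cylinder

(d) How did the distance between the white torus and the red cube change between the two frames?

-1.4

Before: roughly 4.8 units apart; after: 3.4. That's 1.4 units closer together.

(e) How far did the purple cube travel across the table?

3.2

The purple cube moved from about (11.3, 6.1) to (13.1, 3.4), a distance of √(1.8² + 2.7²) ≈ 3.2.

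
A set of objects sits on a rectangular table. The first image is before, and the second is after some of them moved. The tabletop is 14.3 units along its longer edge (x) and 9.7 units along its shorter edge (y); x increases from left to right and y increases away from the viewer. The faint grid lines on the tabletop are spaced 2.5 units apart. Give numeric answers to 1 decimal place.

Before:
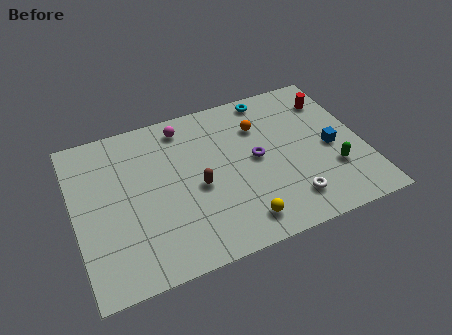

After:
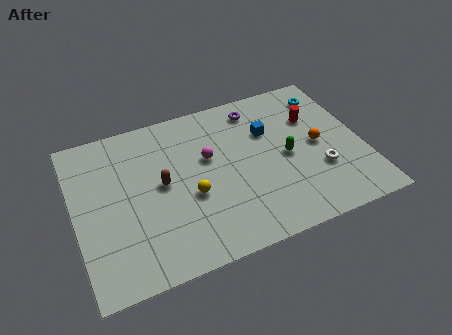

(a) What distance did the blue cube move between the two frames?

3.6

The blue cube moved from about (12.7, 4.4) to (9.8, 6.5), a distance of √(2.9² + 2.1²) ≈ 3.6.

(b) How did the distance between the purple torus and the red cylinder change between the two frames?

-1.7

Before: roughly 4.8 units apart; after: 3.1. That's 1.7 units closer together.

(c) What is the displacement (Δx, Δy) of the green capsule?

(-2.1, 1.6)

The green capsule was at about (12.6, 3.0) and moved to about (10.5, 4.6).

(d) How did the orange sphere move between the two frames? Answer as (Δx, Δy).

(2.7, -2.2)

The orange sphere started near (9.4, 7.0) and ended near (12.1, 4.8).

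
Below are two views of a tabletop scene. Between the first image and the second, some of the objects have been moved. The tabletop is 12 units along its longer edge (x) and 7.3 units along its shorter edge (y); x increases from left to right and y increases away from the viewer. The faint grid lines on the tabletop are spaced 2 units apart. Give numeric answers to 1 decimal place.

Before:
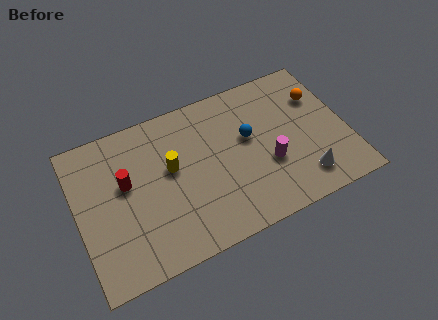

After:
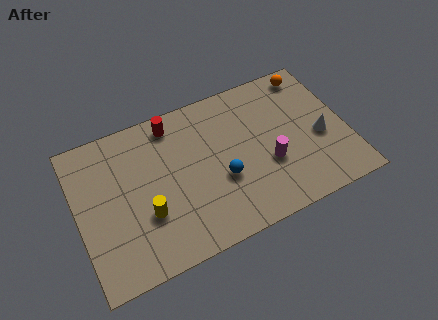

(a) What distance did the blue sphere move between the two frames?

2.1

From (7.7, 4.3) to (6.3, 2.8), the blue sphere covered √(1.4² + 1.5²) ≈ 2.1 units.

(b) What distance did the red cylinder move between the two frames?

3.0

The red cylinder moved from about (2.2, 4.3) to (4.5, 6.3), a distance of √(2.3² + 2.0²) ≈ 3.0.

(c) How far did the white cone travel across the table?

2.0

The white cone was near (9.8, 1.4) before and (10.8, 3.1) after, so it travelled √(1.0² + 1.7²) ≈ 2.0 units.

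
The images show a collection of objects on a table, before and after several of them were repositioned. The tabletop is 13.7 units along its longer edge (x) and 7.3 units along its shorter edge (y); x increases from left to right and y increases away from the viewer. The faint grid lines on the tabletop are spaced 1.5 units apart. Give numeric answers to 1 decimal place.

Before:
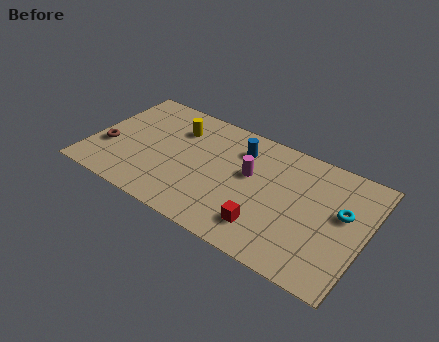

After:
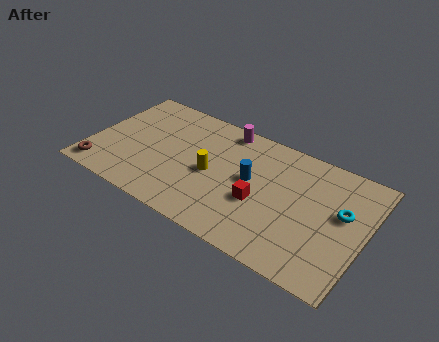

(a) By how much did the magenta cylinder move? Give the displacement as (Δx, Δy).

(-1.6, 2.2)

The magenta cylinder was at about (7.9, 4.3) and moved to about (6.3, 6.5).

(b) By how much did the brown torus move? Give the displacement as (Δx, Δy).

(-0.1, -1.6)

The brown torus started near (0.9, 2.6) and ended near (0.8, 1.0).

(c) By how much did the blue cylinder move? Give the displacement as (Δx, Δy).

(0.8, -1.6)

The blue cylinder started near (7.2, 5.6) and ended near (8.0, 4.0).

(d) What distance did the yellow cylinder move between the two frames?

2.9

The yellow cylinder moved from about (4.0, 5.4) to (6.1, 3.4), a distance of √(2.1² + 2.0²) ≈ 2.9.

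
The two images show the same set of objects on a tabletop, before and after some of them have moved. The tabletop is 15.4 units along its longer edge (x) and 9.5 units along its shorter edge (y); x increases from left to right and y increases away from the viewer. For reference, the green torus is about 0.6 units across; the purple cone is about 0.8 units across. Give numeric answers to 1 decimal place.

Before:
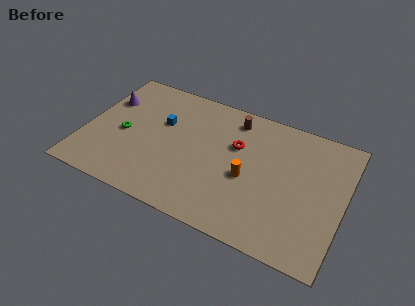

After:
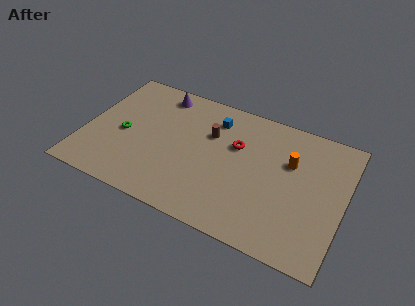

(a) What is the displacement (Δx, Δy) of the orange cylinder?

(2.3, 2.1)

The orange cylinder was at about (9.8, 4.1) and moved to about (12.1, 6.2).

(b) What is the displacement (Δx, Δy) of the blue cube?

(3.0, 1.5)

The blue cube started near (4.4, 6.0) and ended near (7.4, 7.5).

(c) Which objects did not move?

the red torus and the green torus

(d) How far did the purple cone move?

3.4

The purple cone moved from about (1.0, 6.5) to (4.0, 8.2), a distance of √(3.0² + 1.7²) ≈ 3.4.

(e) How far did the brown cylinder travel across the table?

2.1

The brown cylinder moved from about (8.5, 8.0) to (7.3, 6.3), a distance of √(1.2² + 1.7²) ≈ 2.1.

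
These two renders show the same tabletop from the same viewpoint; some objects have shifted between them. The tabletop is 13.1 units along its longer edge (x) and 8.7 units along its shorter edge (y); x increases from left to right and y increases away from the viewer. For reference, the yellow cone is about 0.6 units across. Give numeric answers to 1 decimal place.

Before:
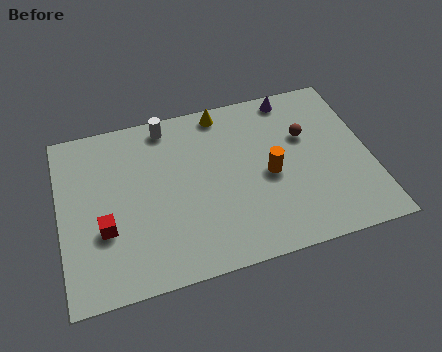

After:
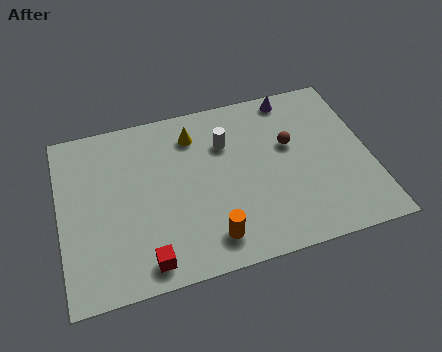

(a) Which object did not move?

the purple cone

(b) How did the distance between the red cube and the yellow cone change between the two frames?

-0.8

Before: roughly 7.1 units apart; after: 6.3. That's 0.8 units closer together.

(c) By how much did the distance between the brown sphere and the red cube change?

-1.4

They were about 9.1 units apart before and 7.7 after — 1.4 units closer together.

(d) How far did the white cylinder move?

2.9

The white cylinder was near (4.7, 7.7) before and (7.1, 6.1) after, so it travelled √(2.4² + 1.6²) ≈ 2.9 units.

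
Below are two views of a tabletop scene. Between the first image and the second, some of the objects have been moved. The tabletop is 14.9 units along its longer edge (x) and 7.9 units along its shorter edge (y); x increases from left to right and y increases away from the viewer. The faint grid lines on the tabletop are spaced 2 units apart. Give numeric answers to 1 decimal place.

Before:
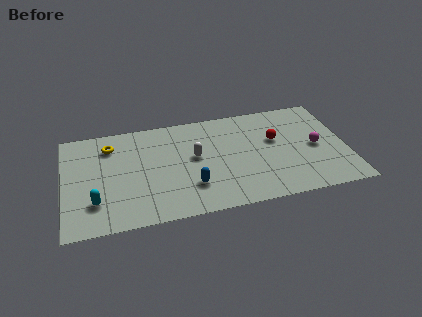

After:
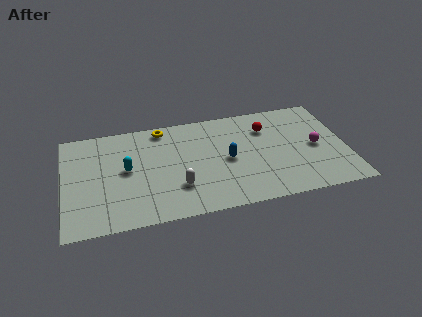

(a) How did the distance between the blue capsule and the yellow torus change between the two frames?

-1.1

The distance was about 5.7 in the first image and 4.6 in the second, so they moved 1.1 units closer together.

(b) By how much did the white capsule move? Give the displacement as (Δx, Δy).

(-1.0, -2.1)

The white capsule was at about (6.9, 4.4) and moved to about (5.9, 2.3).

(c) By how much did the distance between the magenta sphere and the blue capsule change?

-2.2

The distance was about 6.9 in the first image and 4.7 in the second, so they moved 2.2 units closer together.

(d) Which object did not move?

the magenta sphere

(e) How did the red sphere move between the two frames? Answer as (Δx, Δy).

(-0.4, 1.0)

The red sphere was at about (11.2, 4.8) and moved to about (10.8, 5.8).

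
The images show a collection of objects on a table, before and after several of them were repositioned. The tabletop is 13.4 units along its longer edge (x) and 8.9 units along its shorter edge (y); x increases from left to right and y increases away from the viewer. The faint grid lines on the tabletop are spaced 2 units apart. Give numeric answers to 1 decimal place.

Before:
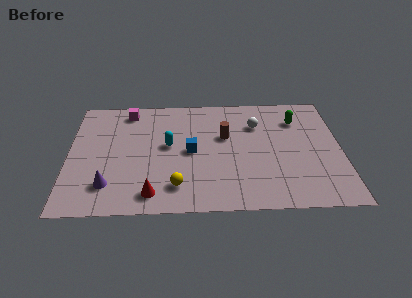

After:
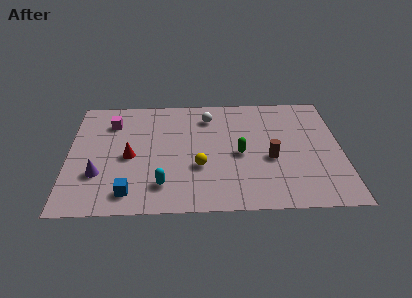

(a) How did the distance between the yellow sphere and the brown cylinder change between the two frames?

-0.9

Before: roughly 4.4 units apart; after: 3.5. That's 0.9 units closer together.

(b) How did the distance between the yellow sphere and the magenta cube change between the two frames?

-0.8

They were about 6.4 units apart before and 5.6 after — 0.8 units closer together.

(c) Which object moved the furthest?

the blue cube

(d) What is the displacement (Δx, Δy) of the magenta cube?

(-0.8, -0.9)

From the two frames, the magenta cube sits at roughly (2.9, 7.7) before and (2.1, 6.8) after.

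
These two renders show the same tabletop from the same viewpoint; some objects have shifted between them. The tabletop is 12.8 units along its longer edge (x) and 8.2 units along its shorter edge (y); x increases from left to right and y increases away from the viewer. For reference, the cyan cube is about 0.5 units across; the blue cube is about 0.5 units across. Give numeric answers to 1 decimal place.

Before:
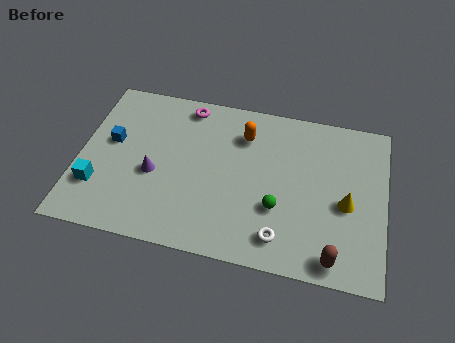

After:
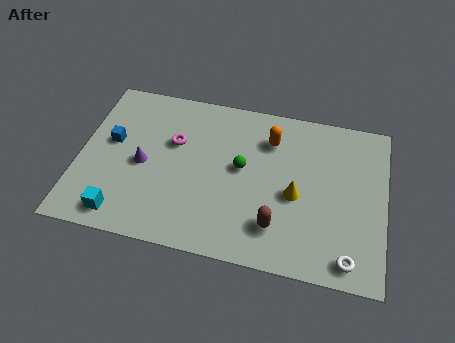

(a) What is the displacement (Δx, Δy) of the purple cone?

(-0.5, 0.4)

The purple cone was at about (3.2, 3.4) and moved to about (2.7, 3.8).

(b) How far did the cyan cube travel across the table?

1.6

From (0.9, 2.3) to (2.0, 1.1), the cyan cube covered √(1.1² + 1.2²) ≈ 1.6 units.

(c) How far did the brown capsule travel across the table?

2.6

The brown capsule was near (10.8, 0.9) before and (8.4, 1.9) after, so it travelled √(2.4² + 1.0²) ≈ 2.6 units.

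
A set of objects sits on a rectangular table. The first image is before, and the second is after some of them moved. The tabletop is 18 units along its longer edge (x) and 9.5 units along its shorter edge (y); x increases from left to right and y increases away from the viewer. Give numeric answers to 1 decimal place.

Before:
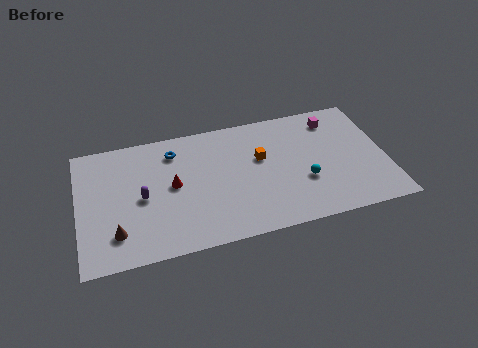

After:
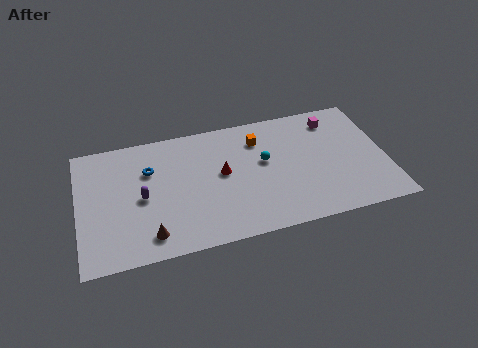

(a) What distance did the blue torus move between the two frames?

1.9

The blue torus was near (5.7, 7.6) before and (4.2, 6.5) after, so it travelled √(1.5² + 1.1²) ≈ 1.9 units.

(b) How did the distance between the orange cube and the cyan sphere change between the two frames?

-1.6

They were about 3.4 units apart before and 1.8 after — 1.6 units closer together.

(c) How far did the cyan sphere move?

3.0

The cyan sphere moved from about (13.1, 3.4) to (10.9, 5.5), a distance of √(2.2² + 2.1²) ≈ 3.0.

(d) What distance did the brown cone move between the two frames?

2.0

The brown cone was near (2.1, 2.2) before and (4.0, 1.6) after, so it travelled √(1.9² + 0.6²) ≈ 2.0 units.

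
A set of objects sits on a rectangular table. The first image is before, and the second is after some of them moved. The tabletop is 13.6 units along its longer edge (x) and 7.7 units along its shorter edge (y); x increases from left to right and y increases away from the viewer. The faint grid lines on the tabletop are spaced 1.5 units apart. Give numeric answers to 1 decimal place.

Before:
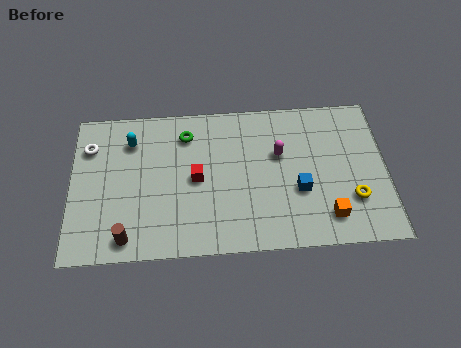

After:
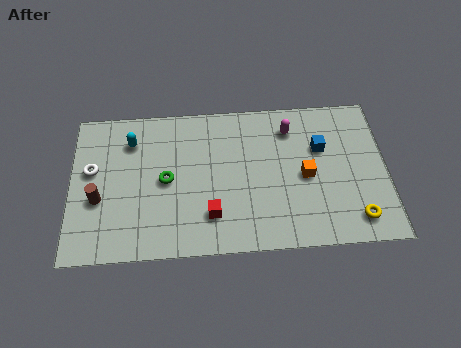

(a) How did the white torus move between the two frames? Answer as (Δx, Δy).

(0.1, -1.2)

The white torus started near (0.8, 5.7) and ended near (0.9, 4.5).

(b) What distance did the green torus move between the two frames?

2.5

The green torus moved from about (5.0, 6.1) to (4.1, 3.8), a distance of √(0.9² + 2.3²) ≈ 2.5.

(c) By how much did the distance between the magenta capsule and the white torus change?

+0.5

The distance was about 8.2 in the first image and 8.7 in the second, so they moved 0.5 units further apart.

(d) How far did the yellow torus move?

1.0

The yellow torus was near (12.1, 2.3) before and (12.2, 1.3) after, so it travelled √(0.1² + 1.0²) ≈ 1.0 units.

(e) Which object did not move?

the cyan capsule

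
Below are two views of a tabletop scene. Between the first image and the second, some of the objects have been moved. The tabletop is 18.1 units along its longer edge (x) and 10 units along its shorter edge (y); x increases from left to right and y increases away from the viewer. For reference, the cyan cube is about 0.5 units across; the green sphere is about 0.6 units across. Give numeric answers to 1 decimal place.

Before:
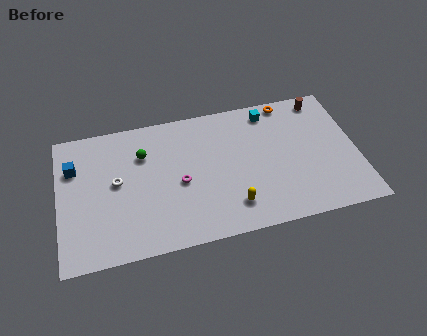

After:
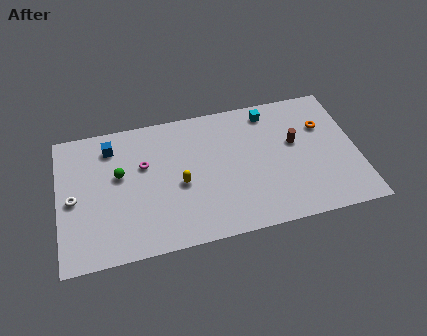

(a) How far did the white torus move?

2.7

The white torus moved from about (3.5, 5.4) to (0.9, 4.7), a distance of √(2.6² + 0.7²) ≈ 2.7.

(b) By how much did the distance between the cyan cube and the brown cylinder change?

-0.3

They were about 3.3 units apart before and 3.0 after — 0.3 units closer together.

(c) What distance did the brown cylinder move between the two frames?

3.5

From (16.3, 8.8) to (14.4, 5.9), the brown cylinder covered √(1.9² + 2.9²) ≈ 3.5 units.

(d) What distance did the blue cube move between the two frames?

2.5

The blue cube was near (1.0, 7.0) before and (3.3, 8.1) after, so it travelled √(2.3² + 1.1²) ≈ 2.5 units.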